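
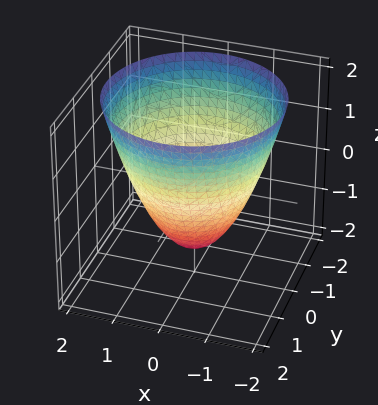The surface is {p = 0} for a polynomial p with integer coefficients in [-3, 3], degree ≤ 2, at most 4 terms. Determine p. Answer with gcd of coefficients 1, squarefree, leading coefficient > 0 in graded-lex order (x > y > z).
2*x^2 + 2*y^2 - 2*z - 3

(a) deg p = 2. The shape is more complex than any degree-1 surface.
(b) Symmetries: every cross-section ⟂ z is a circle, so x, y appear only via x² + y².
(c) From the visible intercepts: a circular section at z = 0 has radius between 1 and 2.
(d) Fitting integer coefficients to these (and the overall shape) gives p.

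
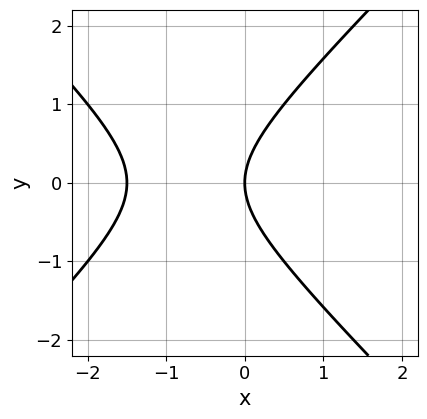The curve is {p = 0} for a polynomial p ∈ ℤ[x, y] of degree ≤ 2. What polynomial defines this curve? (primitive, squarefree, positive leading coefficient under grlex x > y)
1. deg p = 2. No degree-1 curve has this shape.
2. Symmetries: mirror symmetry y ↦ −y ⇒ only even powers of y.
3. Against the integer gridlines: one x-axis crossing is at x = 0; it crosses the y-axis at the gridline y = 0.
4. The integer polynomial consistent with all of this is the stated p.

2*x^2 - 2*y^2 + 3*x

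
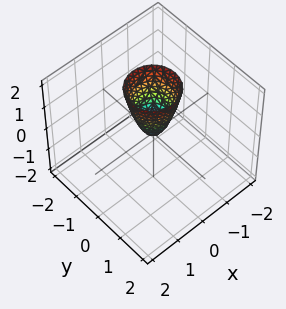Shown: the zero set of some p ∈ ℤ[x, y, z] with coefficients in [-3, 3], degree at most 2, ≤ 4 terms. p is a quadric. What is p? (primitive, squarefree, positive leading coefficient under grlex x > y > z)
3*x^2 + 3*y^2 - z

(a) deg p = 2.
(b) Symmetries: rotational symmetry about the z-axis ⇒ p depends on x, y only through x² + y².
(c) Checking where it meets the axes: it meets the x-axis at x = 0 (among the integer gridlines); it crosses the z-axis at the gridline z = 0.
(d) These observations pin down the coefficients.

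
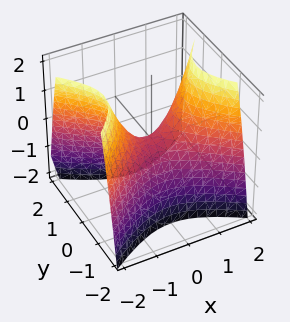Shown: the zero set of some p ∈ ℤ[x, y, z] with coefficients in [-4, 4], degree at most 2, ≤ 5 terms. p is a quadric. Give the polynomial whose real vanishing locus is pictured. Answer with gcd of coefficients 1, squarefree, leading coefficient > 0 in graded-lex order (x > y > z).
(a) Degree: a hyperbolic paraboloid; a quadric, so deg p = 2.
(b) Symmetries: mirror symmetry y ↦ −y ⇒ only even powers of y; the x ↦ −x reflection is a symmetry, so x appears only in even powers.
(c) Against the integer gridlines: it crosses the x-axis at the gridline x = 0; one z-axis crossing is at z = 0.
(d) Putting this together gives p.

2*x^2 - 3*y^2 - 2*z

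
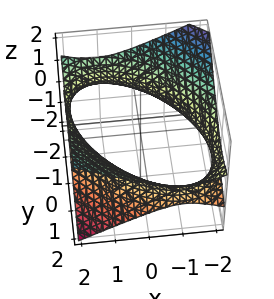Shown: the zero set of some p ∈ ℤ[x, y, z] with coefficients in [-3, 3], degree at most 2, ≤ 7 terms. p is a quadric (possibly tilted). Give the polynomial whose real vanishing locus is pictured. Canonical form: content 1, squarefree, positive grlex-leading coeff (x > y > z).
x^2 + x*y + y^2 - y*z - 3*z^2 - 3

Degree: the shape is more complex than any degree-1 surface, so deg p = 2.
From the visible intercepts: it misses every integer gridline on the z-axis.
Together with the visible shape, these determine p as stated.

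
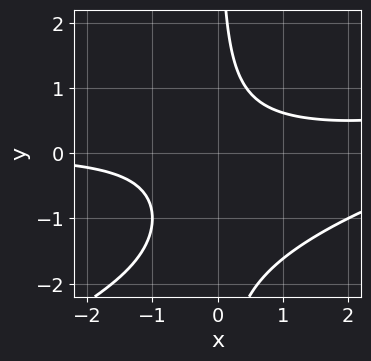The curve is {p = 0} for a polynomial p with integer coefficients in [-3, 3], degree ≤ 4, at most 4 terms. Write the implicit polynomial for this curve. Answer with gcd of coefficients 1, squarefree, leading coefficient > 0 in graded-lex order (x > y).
(a) Degree: a generic line meets the curve in up to 3 points, so deg p = 3.
(b) Reading off the gridlines: it misses every integer gridline on the x-axis; no y-intercept at any integer in the box.
(c) Solving for integer coefficients yields p as stated.

x^2*y - 2*x*y^2 - 3*x*y + 2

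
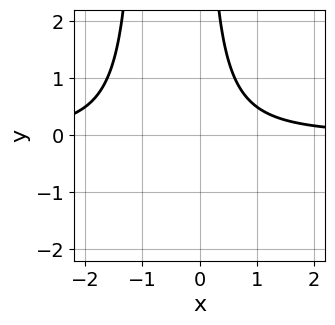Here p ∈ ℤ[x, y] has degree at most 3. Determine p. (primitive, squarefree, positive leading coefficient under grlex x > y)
x^2*y + x*y - 1

(a) deg p = 3. A generic line meets the curve in up to 3 points.
(b) Observable constraints: no x-intercept at any integer in the box; no y-intercept at any integer in the box.
(c) Fitting integer coefficients to these (and the overall shape) gives p.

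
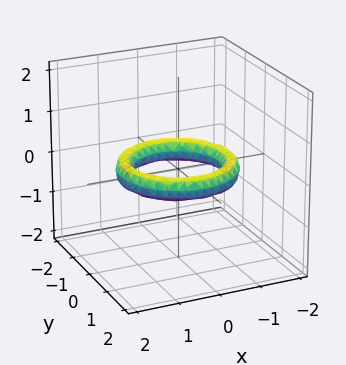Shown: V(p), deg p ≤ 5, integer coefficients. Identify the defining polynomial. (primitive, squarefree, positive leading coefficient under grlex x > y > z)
x^4 + 2*x^2*y^2 + y^4 - 3*x^2 - 3*y^2 + 3*z^2 + 2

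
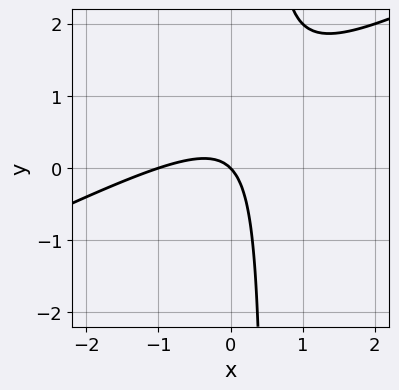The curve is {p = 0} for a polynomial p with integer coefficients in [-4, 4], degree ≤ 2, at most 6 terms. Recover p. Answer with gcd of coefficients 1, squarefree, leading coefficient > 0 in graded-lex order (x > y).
x^2 - 2*x*y + x + y

Degree: the shape is more complex than any degree-1 curve, so deg p = 2.
From the visible intercepts: among the integer gridlines, it crosses the x-axis at x ∈ {-1, 0}; one y-axis crossing is at y = 0.
Solving for integer coefficients yields p as stated.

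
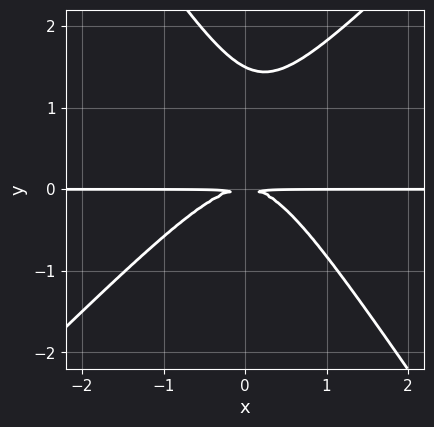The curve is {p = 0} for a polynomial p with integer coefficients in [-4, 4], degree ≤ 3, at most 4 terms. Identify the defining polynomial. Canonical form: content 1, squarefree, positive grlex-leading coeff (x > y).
First, degree: no degree-2 curve has this shape, so deg p = 3.
Next, against the integer gridlines: every point of the x-axis in the box is on the curve.
Finally, matching integer coefficients to the picture gives p.

3*x^2*y - x*y^2 - 2*y^3 + 3*y^2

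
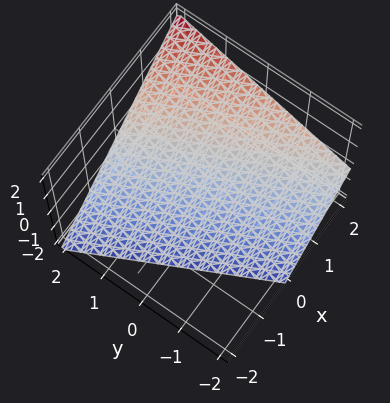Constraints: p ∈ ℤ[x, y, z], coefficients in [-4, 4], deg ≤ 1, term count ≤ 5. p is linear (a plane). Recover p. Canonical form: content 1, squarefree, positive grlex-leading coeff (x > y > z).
Degree: the surface is flat (a plane), so deg p = 1.
Reading off the gridlines: it crosses the x-axis at the gridline x = 1; it meets the y-axis at y = 2 (among the integer gridlines); it meets the z-axis at z = -1 (among the integer gridlines).
Together with the visible shape, these determine p as stated.

2*x + y - 2*z - 2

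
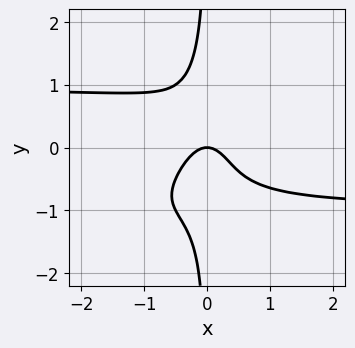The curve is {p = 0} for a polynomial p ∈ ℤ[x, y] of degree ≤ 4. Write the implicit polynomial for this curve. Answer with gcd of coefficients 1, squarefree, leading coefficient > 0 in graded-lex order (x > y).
The degree is 4 — no degree-3 curve has this shape.
Observable constraints: one x-axis crossing is at x = 0; one y-axis crossing is at y = 0.
Matching integer coefficients to the picture gives p.

2*x^2*y^2 - 2*x*y^3 - 2*x^2 - y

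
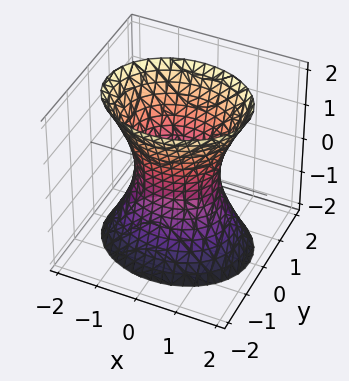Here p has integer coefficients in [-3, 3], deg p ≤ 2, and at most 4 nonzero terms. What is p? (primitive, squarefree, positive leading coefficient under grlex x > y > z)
2*x^2 + 3*y^2 - z^2 - 2

First, degree: one connected sheet with a waist; a quadric, so deg p = 2.
Next, symmetries: it's symmetric under x → −x, forcing even powers of x; it's symmetric under y → −y, forcing even powers of y; mirror symmetry z ↦ −z ⇒ only even powers of z.
Next, from the axis intercepts and sections: it misses every integer gridline on the z-axis; the x-axis gridline crossings are at x ∈ {-1, 1}.
Finally, solving for integer coefficients yields p as stated.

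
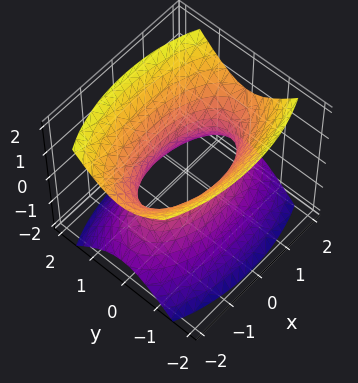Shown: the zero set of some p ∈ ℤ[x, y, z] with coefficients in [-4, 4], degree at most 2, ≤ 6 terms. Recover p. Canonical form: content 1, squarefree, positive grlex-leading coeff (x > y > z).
x^2 + 3*y^2 - 2*z^2 - 2

Degree: an hourglass — one-sheet hyperboloid; a quadric, so deg p = 2.
Symmetries: the x ↦ −x reflection is a symmetry, so x appears only in even powers; mirror symmetry y ↦ −y ⇒ only even powers of y; the z ↦ −z reflection is a symmetry, so z appears only in even powers.
Reading off the gridlines: the surface avoids every integer z-axis point in the box.
Fitting integer coefficients to these (and the overall shape) gives p.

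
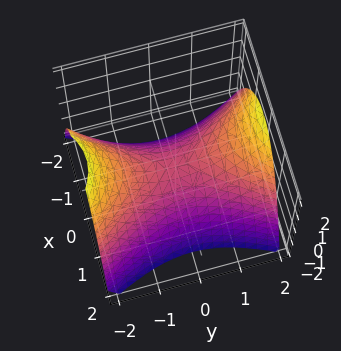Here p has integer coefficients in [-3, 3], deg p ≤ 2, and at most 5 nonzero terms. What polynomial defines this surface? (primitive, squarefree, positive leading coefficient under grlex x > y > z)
2*x^2 - y^2 + 2*z

1. Degree: a hyperbolic paraboloid; a quadric, so deg p = 2.
2. Symmetries: mirror symmetry y ↦ −y ⇒ only even powers of y; the x ↦ −x reflection is a symmetry, so x appears only in even powers.
3. Reading off the gridlines: it crosses the x-axis at the gridline x = 0; it crosses the y-axis at the gridline y = 0; one z-axis crossing is at z = 0.
4. The integer polynomial consistent with all of this is the stated p.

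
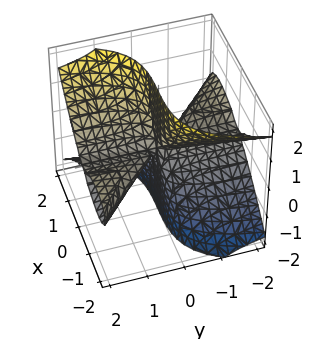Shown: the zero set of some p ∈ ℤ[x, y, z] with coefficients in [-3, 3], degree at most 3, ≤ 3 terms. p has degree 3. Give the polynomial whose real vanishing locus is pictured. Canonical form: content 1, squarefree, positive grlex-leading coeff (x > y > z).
First, I count 3 distinct pieces.
Then, the degree is 3 — no degree-2 surface has this shape.
Then, checking where it meets the axes: it meets the x-axis at x = 0 (among the integer gridlines); the visible y-axis segment lies entirely on the surface; the visible z-axis segment lies entirely on the surface.
Finally, matching integer coefficients to the picture gives p.

x^3 + x^2*y - 3*y*z^2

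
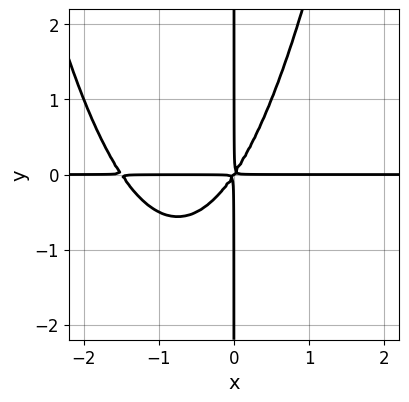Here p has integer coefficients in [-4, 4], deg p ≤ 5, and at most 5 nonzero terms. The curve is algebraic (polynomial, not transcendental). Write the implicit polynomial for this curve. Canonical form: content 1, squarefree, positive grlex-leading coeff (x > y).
2*x^3*y + 3*x^2*y - 2*x*y^2

1. The degree is 4 — the shape is more complex than any degree-3 curve.
2. Reading off the gridlines: every point of the x-axis in the box is on the curve; the visible y-axis segment lies entirely on the curve.
3. Fitting integer coefficients to these (and the overall shape) gives p.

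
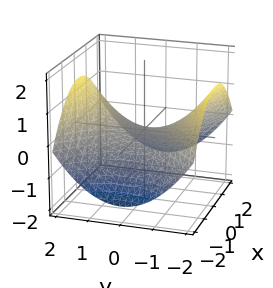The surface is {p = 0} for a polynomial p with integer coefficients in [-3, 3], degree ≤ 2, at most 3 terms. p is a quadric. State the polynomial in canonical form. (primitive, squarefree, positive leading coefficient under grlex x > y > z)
x^2 - y^2 + 3*z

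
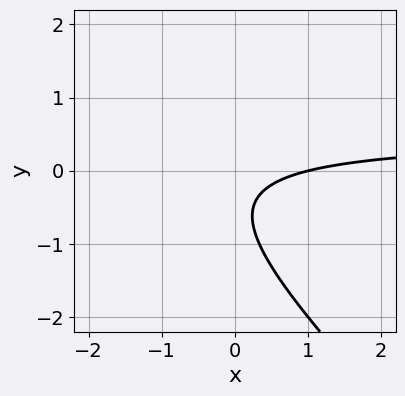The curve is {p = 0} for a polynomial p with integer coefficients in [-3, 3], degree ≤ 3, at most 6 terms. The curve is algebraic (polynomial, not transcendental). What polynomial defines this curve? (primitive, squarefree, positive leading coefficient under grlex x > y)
(a) deg p = 2.
(b) From the visible intercepts: it misses every integer gridline on the y-axis; it meets the x-axis at x = 1 (among the integer gridlines).
(c) These observations pin down the coefficients.

2*x*y + 2*y^2 - x + 2*y + 1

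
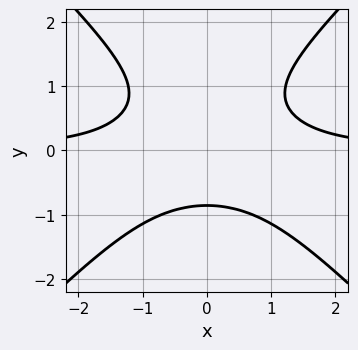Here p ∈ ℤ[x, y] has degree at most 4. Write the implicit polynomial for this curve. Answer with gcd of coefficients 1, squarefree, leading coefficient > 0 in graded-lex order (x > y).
2*x^2*y - 2*y^3 + y^2 - 2

The degree is 3 — no degree-2 curve has this shape.
Symmetries: it's symmetric under x → −x, forcing even powers of x.
Against the integer gridlines: the curve avoids every integer x-axis point in the box.
These observations pin down the coefficients.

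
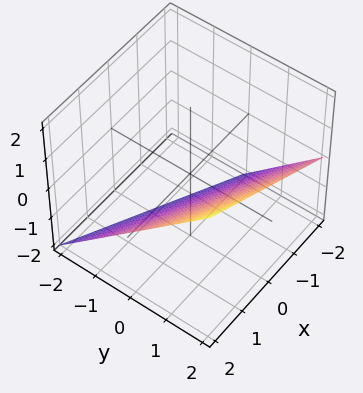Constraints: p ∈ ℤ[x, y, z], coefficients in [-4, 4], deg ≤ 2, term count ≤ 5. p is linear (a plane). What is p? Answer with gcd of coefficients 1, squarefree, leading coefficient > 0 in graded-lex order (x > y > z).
x + 2*y - 2*z - 2

1. The degree is 1 — the surface is flat (a plane).
2. Checking where it meets the axes: one z-axis crossing is at z = -1; one y-axis crossing is at y = 1; it meets the x-axis at x = 2 (among the integer gridlines).
3. Fitting integer coefficients to these (and the overall shape) gives p.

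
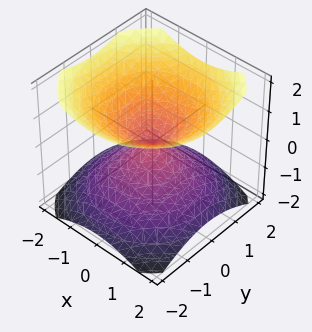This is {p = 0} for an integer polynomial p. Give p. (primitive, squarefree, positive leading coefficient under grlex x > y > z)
2*x^2 + 2*y^2 - 3*z^2

I count 2 distinct pieces.
Degree: a double cone through the origin; a quadric, so deg p = 2.
Symmetries: rotational symmetry about the z-axis ⇒ p depends on x, y only through x² + y²; the z ↦ −z reflection is a symmetry, so z appears only in even powers.
From the visible intercepts: it crosses the x-axis at the gridline x = 0; it meets the z-axis at z = 0 (among the integer gridlines); one y-axis crossing is at y = 0; a circular section at z = -1 has radius between 1 and 2.
Assembling these constraints gives the stated polynomial.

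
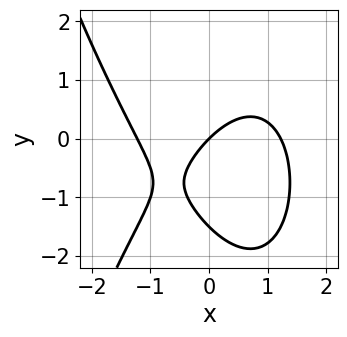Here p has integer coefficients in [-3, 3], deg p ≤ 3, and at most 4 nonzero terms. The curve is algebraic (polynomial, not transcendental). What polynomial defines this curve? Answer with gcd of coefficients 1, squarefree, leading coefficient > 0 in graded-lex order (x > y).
2*x^3 + 2*y^2 - 3*x + 3*y

1. Degree: no degree-2 curve has this shape, so deg p = 3.
2. From the visible intercepts: one y-axis crossing is at y = 0; it meets the x-axis at x = 0 (among the integer gridlines).
3. Matching integer coefficients to the picture gives p.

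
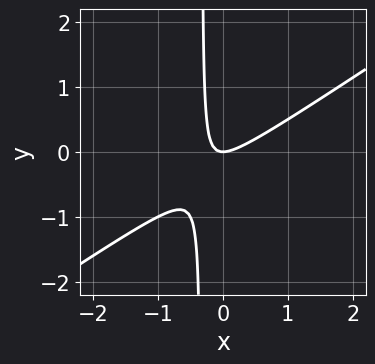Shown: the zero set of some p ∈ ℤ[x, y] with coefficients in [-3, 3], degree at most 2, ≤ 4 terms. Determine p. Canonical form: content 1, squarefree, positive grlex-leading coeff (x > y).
2*x^2 - 3*x*y - y

First, deg p = 2.
Then, from the visible intercepts: one x-axis crossing is at x = 0; one y-axis crossing is at y = 0.
Finally, fitting integer coefficients to these (and the overall shape) gives p.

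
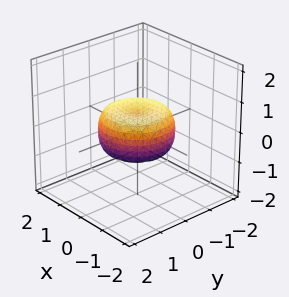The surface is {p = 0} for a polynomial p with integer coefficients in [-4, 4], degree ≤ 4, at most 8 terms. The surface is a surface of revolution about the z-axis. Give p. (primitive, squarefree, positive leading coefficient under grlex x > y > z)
2*x^4 + 4*x^2*y^2 + 2*y^4 - 2*x^2 - 2*y^2 + 3*z^2 - 1

The degree is 4 — the shape is more complex than any degree-3 surface.
Symmetries: every cross-section ⟂ z is a circle, so x, y appear only via x² + y².
Observable constraints: a circular section at z = 0 has radius between 1 and 2.
Together with the visible shape, these determine p as stated.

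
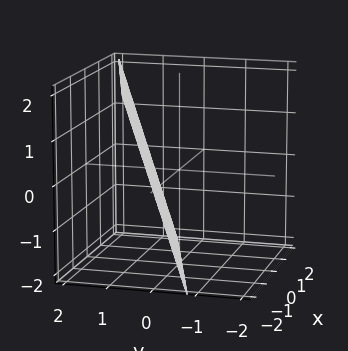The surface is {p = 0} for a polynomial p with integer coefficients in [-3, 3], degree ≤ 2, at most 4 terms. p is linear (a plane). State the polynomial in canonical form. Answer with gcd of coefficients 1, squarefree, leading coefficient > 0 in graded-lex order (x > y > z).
1. Degree: the surface is flat (a plane), so deg p = 1.
2. From the axis intercepts and sections: one z-axis crossing is at z = -2; it meets the x-axis at x = -2 (among the integer gridlines).
3. Assembling these constraints gives the stated polynomial.

x - 3*y + z + 2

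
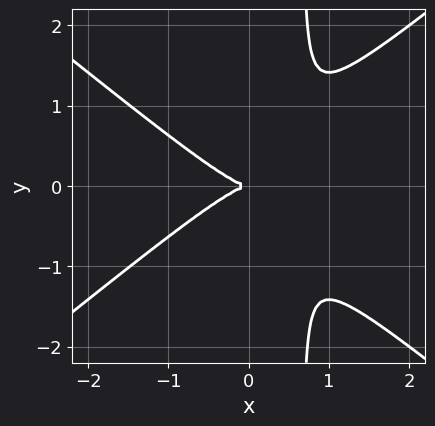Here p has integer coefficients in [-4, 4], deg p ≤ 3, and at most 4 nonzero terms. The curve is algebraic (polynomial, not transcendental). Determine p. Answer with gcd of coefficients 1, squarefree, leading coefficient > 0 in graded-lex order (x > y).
Degree: the shape is more complex than any degree-2 curve, so deg p = 3.
Symmetries: it's symmetric under y → −y, forcing even powers of y.
Against the integer gridlines: it meets the y-axis at y = 0 (among the integer gridlines); one x-axis crossing is at x = 0.
Fitting integer coefficients to these (and the overall shape) gives p.

2*x^3 - 3*x*y^2 + 2*y^2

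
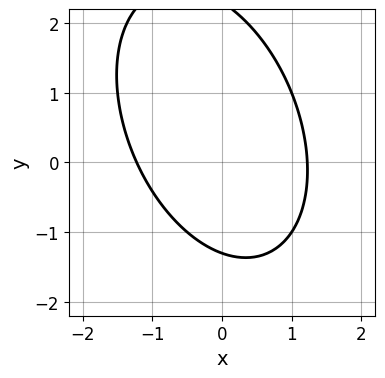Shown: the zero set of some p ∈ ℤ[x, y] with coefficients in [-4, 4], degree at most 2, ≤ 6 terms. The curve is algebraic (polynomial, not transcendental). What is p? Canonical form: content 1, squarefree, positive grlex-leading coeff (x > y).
(a) Degree: a generic line meets the curve in up to 2 points, so deg p = 2.
(b) Solving for integer coefficients yields p as stated.

2*x^2 + x*y + y^2 - y - 3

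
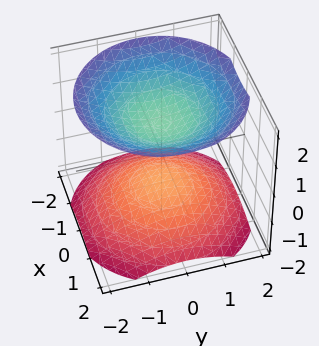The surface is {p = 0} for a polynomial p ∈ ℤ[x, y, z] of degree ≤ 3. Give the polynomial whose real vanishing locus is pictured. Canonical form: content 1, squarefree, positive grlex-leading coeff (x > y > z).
(a) There are 2 components. Treating them together as one polynomial.
(b) The degree is 2 — two separate bowl-shaped sheets opening away from each other; a quadric.
(c) By symmetry, the surface is invariant under rotation about z: p = q(x² + y², z); the z ↦ −z reflection is a symmetry, so z appears only in even powers.
(d) Against the integer gridlines: among the integer gridlines, it crosses the z-axis at z ∈ {-1, 1}; no y-intercept at any integer in the box; no x-intercept at any integer in the box.
(e) Assembling these constraints gives the stated polynomial.

2*x^2 + 2*y^2 - 3*z^2 + 3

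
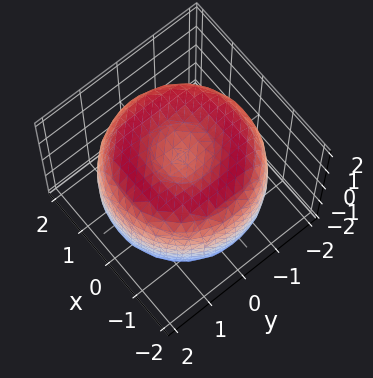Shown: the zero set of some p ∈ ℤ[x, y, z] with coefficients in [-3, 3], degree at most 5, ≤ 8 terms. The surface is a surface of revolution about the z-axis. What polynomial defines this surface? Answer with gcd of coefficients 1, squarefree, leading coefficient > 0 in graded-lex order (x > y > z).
x^4 + 2*x^2*y^2 + y^4 - 3*x^2 - 3*y^2 + 2*z^2 - 2

Degree: a generic line meets the surface in up to 4 points, so deg p = 4.
Symmetries: rotational symmetry about the z-axis ⇒ p depends on x, y only through x² + y².
Checking where it meets the axes: a circular section at z = 0 has radius between 1 and 2; among the integer gridlines, it crosses the z-axis at z ∈ {-1, 1}.
These observations pin down the coefficients.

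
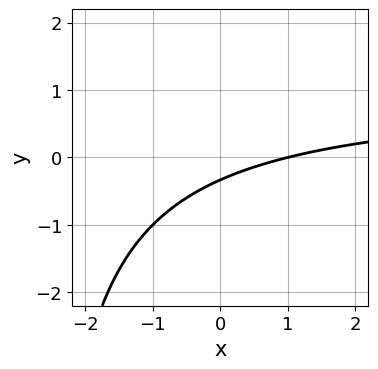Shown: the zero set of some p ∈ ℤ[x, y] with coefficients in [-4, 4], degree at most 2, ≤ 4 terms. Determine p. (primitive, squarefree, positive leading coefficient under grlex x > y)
x*y - x + 3*y + 1

1. The degree is 2 — no degree-1 curve has this shape.
2. From the axis intercepts and sections: one x-axis crossing is at x = 1.
3. Together with the visible shape, these determine p as stated.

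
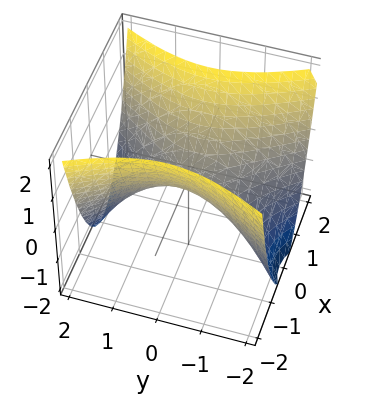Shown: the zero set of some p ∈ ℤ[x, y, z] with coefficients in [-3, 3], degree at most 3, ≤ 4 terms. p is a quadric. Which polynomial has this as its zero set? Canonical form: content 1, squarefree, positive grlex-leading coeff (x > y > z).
2*x^2 - y^2 - 2*z

(a) The degree is 2 — a hyperbolic paraboloid; a quadric.
(b) Symmetries: mirror symmetry y ↦ −y ⇒ only even powers of y; it's symmetric under x → −x, forcing even powers of x.
(c) From the visible intercepts: it crosses the x-axis at the gridline x = 0; it meets the z-axis at z = 0 (among the integer gridlines); it meets the y-axis at y = 0 (among the integer gridlines).
(d) These observations pin down the coefficients.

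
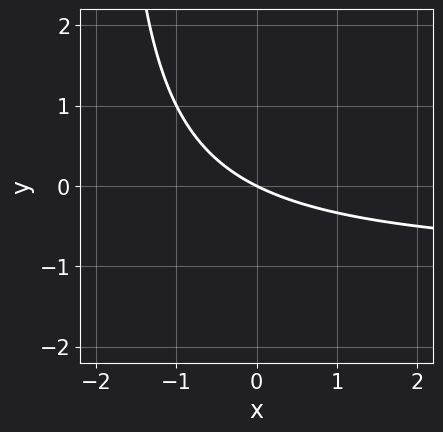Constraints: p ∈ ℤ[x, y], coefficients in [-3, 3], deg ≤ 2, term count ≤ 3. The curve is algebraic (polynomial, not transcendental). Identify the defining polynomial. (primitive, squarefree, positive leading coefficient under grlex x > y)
x*y + x + 2*y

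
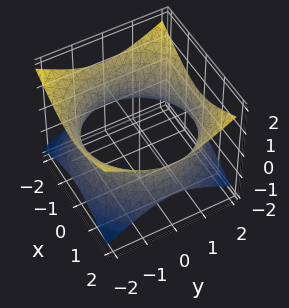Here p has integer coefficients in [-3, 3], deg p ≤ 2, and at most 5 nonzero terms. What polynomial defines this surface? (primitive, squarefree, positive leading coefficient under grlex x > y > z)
x^2 + y^2 - 2*z^2 - 3

The degree is 2 — an hourglass — one-sheet hyperboloid; a quadric.
Symmetries: mirror symmetry z ↦ −z ⇒ only even powers of z; the z-axis is an axis of rotation, so x and y enter only as x² + y².
Observable constraints: no z-intercept at any integer in the box; a circular section at z = 0 has radius between 1 and 2.
Assembling these constraints gives the stated polynomial.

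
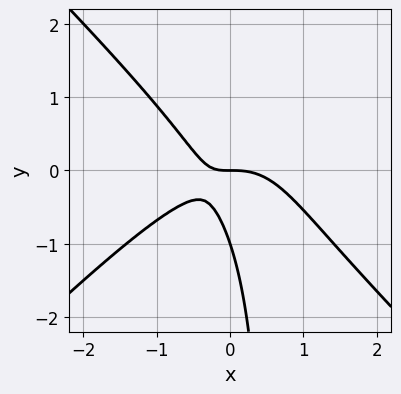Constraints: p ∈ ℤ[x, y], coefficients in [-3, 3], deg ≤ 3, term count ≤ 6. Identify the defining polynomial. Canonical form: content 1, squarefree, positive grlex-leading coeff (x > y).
The degree is 3 — no degree-2 curve has this shape.
From the axis intercepts and sections: the y-axis gridline crossings are at y ∈ {-1, 0}; one x-axis crossing is at x = 0.
Solving for integer coefficients yields p as stated.

3*x^3 - 3*x*y^2 + 3*x*y + 2*y^2 + 2*y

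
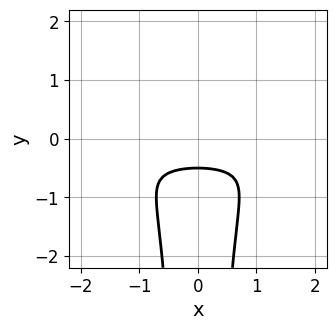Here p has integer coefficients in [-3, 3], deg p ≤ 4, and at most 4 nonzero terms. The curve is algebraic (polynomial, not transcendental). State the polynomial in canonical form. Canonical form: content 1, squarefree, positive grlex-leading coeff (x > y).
First, the degree is 4 — no degree-3 curve has this shape.
Then, symmetries: the x ↦ −x reflection is a symmetry, so x appears only in even powers.
Then, observable constraints: the curve avoids every integer x-axis point in the box.
Finally, matching integer coefficients to the picture gives p.

2*x^2*y^2 + 2*y + 1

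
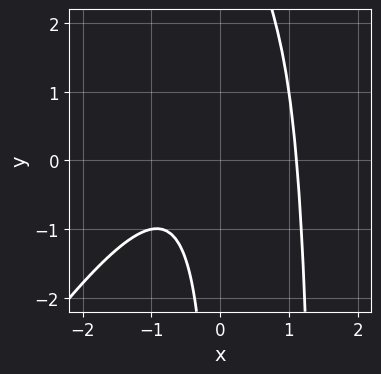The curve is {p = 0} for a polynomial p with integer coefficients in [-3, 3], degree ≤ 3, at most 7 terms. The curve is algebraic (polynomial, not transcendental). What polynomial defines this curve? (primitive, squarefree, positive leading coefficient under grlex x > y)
(a) Degree: the shape is more complex than any degree-2 curve, so deg p = 3.
(b) Reading off the gridlines: the curve avoids every integer y-axis point in the box.
(c) Assembling these constraints gives the stated polynomial.

3*x^3 - 2*x^2*y + 3*x*y - x - 3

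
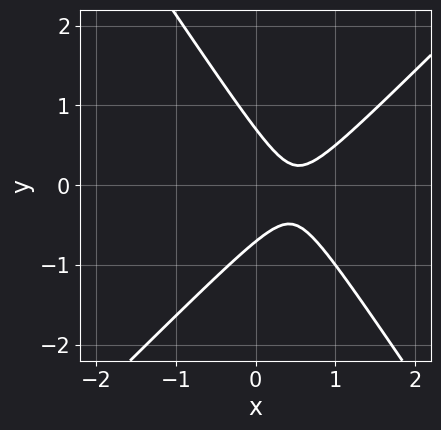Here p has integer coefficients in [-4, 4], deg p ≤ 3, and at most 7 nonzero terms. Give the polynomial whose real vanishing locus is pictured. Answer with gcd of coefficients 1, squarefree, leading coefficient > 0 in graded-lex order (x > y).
3*x^2 - x*y - 2*y^2 - 3*x + 1

Degree: the shape is more complex than any degree-1 curve, so deg p = 2.
Checking where it meets the axes: it misses every integer gridline on the x-axis.
Fitting integer coefficients to these (and the overall shape) gives p.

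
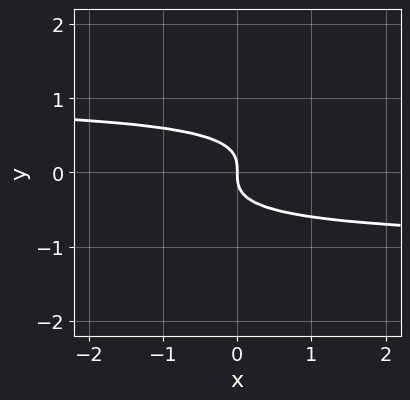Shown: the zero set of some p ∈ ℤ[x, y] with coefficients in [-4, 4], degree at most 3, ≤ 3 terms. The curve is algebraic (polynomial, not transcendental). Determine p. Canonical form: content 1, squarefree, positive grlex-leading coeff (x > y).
First, degree: the shape is more complex than any degree-2 curve, so deg p = 3.
Then, from the visible intercepts: it crosses the x-axis at the gridline x = 0; it crosses the y-axis at the gridline y = 0.
Finally, solving for integer coefficients yields p as stated.

x*y^2 - 3*y^3 - x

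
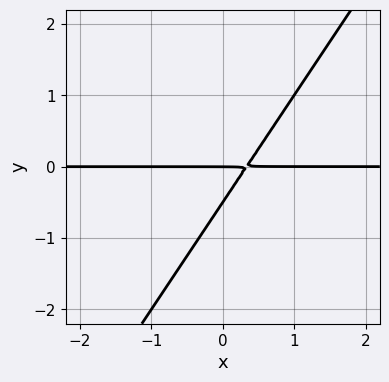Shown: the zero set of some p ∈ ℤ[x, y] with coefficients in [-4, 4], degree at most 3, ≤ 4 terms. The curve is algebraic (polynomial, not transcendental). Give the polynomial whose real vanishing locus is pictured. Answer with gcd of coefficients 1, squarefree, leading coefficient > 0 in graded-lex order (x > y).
3*x*y - 2*y^2 - y

First, deg p = 2.
Then, observable constraints: it crosses the y-axis at the gridline y = 0; the visible x-axis segment lies entirely on the curve.
Finally, together with the visible shape, these determine p as stated.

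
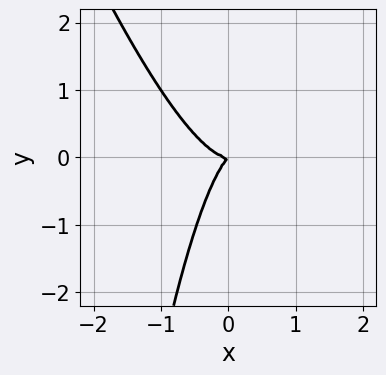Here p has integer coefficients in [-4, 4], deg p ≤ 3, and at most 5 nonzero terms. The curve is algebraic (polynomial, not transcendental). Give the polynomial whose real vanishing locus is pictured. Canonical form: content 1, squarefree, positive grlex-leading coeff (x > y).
The degree is 3 — no degree-2 curve has this shape.
Checking where it meets the axes: it crosses the y-axis at the gridline y = 0; one x-axis crossing is at x = 0.
Matching integer coefficients to the picture gives p.

3*x^3 + x^2*y - x*y + y^2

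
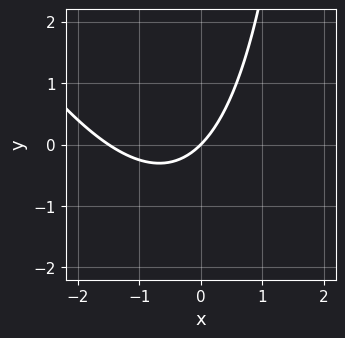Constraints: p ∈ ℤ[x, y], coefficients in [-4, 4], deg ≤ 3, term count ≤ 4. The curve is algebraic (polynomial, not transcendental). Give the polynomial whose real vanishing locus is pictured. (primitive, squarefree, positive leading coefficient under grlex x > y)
First, deg p = 2.
Next, reading off the gridlines: one x-axis crossing is at x = 0; it meets the y-axis at y = 0 (among the integer gridlines).
Finally, fitting integer coefficients to these (and the overall shape) gives p.

2*x^2 + x*y + 3*x - 3*y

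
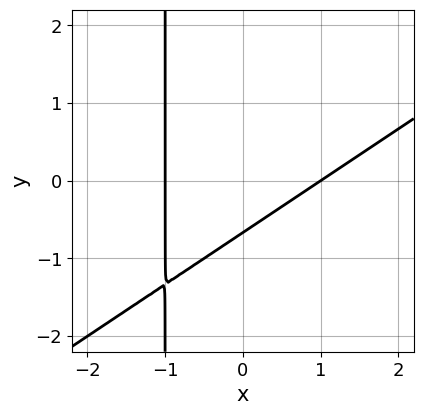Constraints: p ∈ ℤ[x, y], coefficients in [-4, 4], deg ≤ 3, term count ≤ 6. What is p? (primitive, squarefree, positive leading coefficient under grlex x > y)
2*x^2 - 3*x*y - 3*y - 2

(a) The degree is 2 — a generic line meets the curve in up to 2 points.
(b) Observable constraints: the x-axis gridline crossings are at x ∈ {-1, 1}.
(c) Together with the visible shape, these determine p as stated.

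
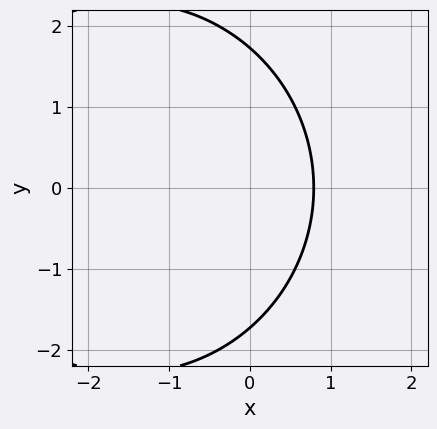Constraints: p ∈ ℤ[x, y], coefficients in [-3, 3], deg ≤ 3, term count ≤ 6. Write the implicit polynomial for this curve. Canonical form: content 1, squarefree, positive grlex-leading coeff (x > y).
The degree is 2 — a generic line meets the curve in up to 2 points.
Symmetries: it's symmetric under y → −y, forcing even powers of y.
Solving for integer coefficients yields p as stated.

x^2 + y^2 + 3*x - 3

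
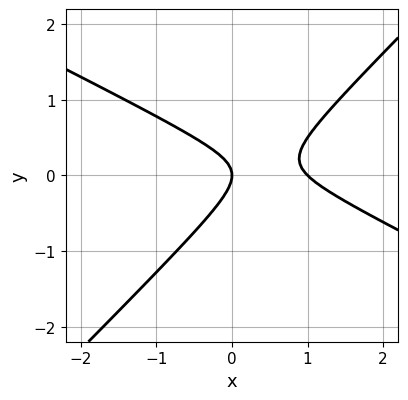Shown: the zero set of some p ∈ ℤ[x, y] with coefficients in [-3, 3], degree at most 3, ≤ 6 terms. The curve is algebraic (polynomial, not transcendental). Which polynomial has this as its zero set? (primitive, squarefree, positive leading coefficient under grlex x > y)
The degree is 2 — no degree-1 curve has this shape.
Observable constraints: it meets the y-axis at y = 0 (among the integer gridlines); among the integer gridlines, it crosses the x-axis at x ∈ {0, 1}.
Putting this together gives p.

x^2 + x*y - 2*y^2 - x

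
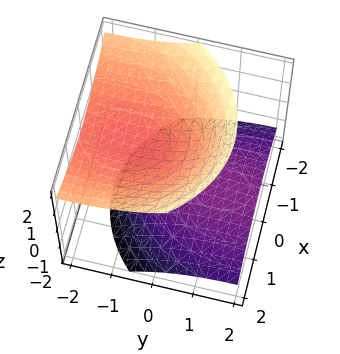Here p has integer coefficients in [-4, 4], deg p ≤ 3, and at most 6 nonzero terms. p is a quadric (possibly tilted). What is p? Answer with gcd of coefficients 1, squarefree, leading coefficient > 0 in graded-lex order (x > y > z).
(a) I count 2 distinct pieces. Treating them together as one polynomial.
(b) deg p = 2. A generic line meets the surface in up to 2 points.
(c) Reading off the gridlines: it misses every integer gridline on the y-axis; it misses every integer gridline on the x-axis.
(d) Together with the visible shape, these determine p as stated.

2*x^2 + y^2 + 3*y*z - 3*z^2 + 2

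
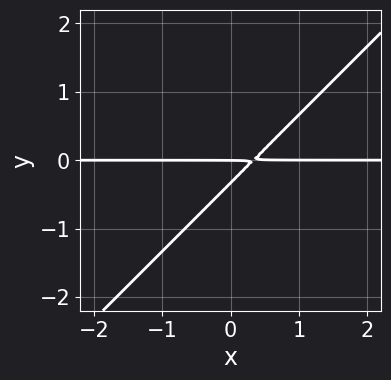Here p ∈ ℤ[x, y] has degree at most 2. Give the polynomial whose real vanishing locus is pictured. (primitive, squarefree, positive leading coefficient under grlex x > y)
3*x*y - 3*y^2 - y

First, the degree is 2 — no degree-1 curve has this shape.
Next, from the visible intercepts: the visible x-axis segment lies entirely on the curve; it crosses the y-axis at the gridline y = 0.
Finally, matching integer coefficients to the picture gives p.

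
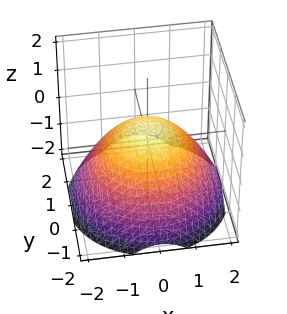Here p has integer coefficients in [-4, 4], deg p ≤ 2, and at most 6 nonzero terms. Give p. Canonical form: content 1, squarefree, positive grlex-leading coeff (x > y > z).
x^2 + y^2 + 2*z - 1

First, degree: a generic line meets the surface in up to 2 points, so deg p = 2.
Next, symmetries: the surface is invariant under rotation about z: p = q(x² + y², z).
Then, from the axis intercepts and sections: among the integer gridlines, it crosses the y-axis at y ∈ {-1, 1}; among the integer gridlines, it crosses the x-axis at x ∈ {-1, 1}; a circular section at z = 0 has radius exactly 1.
Finally, fitting integer coefficients to these (and the overall shape) gives p.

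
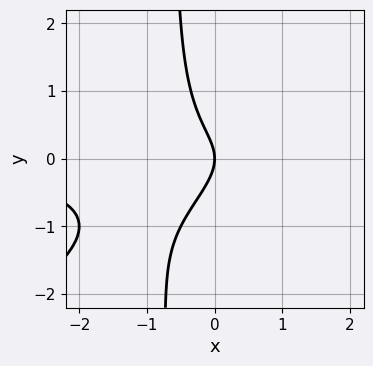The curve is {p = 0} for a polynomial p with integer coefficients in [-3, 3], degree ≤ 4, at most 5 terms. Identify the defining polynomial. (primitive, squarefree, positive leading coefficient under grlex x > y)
The degree is 3 — a generic line meets the curve in up to 3 points.
Reading off the gridlines: one x-axis crossing is at x = 0; it crosses the y-axis at the gridline y = 0.
Solving for integer coefficients yields p as stated.

2*x^2*y - 3*x*y^2 - 2*y^2 - 2*x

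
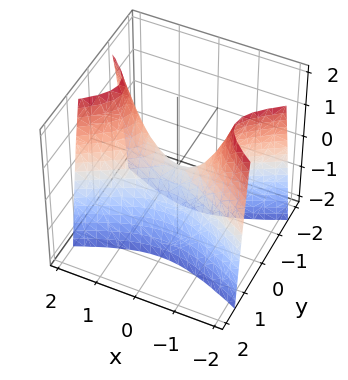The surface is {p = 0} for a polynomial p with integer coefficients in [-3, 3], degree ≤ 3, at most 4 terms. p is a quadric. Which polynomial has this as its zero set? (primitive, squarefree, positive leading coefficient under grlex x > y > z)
First, deg p = 2. A hyperbolic paraboloid; a quadric.
Then, symmetries: the y ↦ −y reflection is a symmetry, so y appears only in even powers; the x ↦ −x reflection is a symmetry, so x appears only in even powers.
Next, reading off the gridlines: it meets the y-axis at y = 0 (among the integer gridlines); it crosses the x-axis at the gridline x = 0; one z-axis crossing is at z = 0.
Finally, assembling these constraints gives the stated polynomial.

x^2 - 3*y^2 - z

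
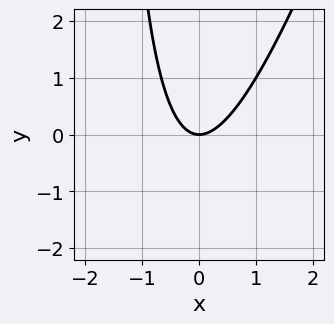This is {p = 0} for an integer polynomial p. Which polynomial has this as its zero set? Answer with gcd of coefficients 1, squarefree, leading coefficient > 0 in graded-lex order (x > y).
deg p = 2. The shape is more complex than any degree-1 curve.
From the visible intercepts: one y-axis crossing is at y = 0; it meets the x-axis at x = 0 (among the integer gridlines).
These observations pin down the coefficients.

3*x^2 - x*y - 2*y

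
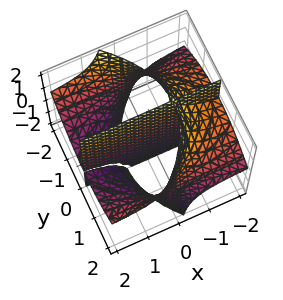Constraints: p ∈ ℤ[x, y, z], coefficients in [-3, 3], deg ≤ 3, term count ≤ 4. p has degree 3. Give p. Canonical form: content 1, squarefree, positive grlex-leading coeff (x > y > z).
2*x*y*z - y^3 + 3*y

I count 2 distinct pieces.
Degree: no degree-2 surface has this shape, so deg p = 3.
From the visible intercepts: it crosses the y-axis at the gridline y = 0; every point of the x-axis in the box is on the surface; the visible z-axis segment lies entirely on the surface.
These observations pin down the coefficients.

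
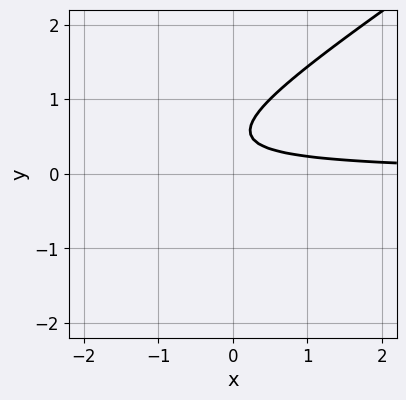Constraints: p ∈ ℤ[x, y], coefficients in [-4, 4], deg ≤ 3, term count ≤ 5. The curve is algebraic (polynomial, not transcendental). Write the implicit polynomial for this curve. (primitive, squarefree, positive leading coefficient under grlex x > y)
2*x*y - 3*y^2 + 3*y - 1

(a) The degree is 2 — the shape is more complex than any degree-1 curve.
(b) Reading off the gridlines: it misses every integer gridline on the y-axis; no x-intercept at any integer in the box.
(c) Matching integer coefficients to the picture gives p.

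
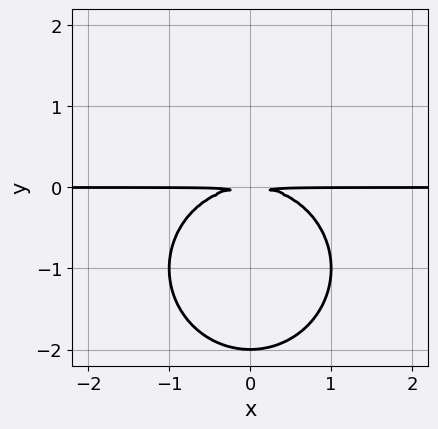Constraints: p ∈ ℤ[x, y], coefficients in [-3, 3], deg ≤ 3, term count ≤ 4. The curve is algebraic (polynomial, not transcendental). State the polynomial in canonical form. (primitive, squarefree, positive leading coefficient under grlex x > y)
x^2*y + y^3 + 2*y^2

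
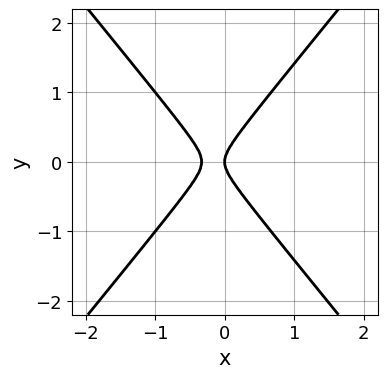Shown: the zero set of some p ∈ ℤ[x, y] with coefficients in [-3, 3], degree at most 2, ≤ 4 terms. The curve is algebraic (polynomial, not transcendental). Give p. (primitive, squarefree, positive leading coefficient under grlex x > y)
First, degree: a generic line meets the curve in up to 2 points, so deg p = 2.
Then, symmetries: mirror symmetry y ↦ −y ⇒ only even powers of y.
Then, checking where it meets the axes: it crosses the x-axis at the gridline x = 0; one y-axis crossing is at y = 0.
Finally, the integer polynomial consistent with all of this is the stated p.

3*x^2 - 2*y^2 + x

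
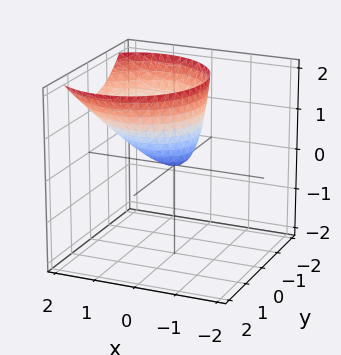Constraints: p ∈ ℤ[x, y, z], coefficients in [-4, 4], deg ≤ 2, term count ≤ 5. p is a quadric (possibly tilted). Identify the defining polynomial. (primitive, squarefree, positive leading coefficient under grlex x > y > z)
x^2 - x*z + y^2 - z

(a) deg p = 2.
(b) From the visible intercepts: one x-axis crossing is at x = 0; one y-axis crossing is at y = 0; it crosses the z-axis at the gridline z = 0.
(c) Matching integer coefficients to the picture gives p.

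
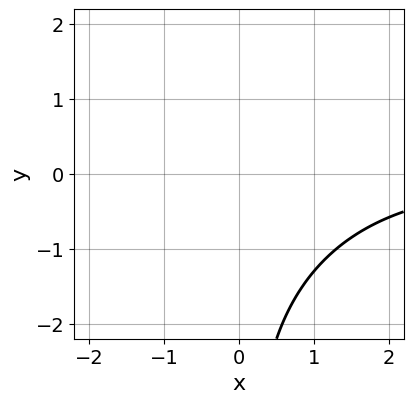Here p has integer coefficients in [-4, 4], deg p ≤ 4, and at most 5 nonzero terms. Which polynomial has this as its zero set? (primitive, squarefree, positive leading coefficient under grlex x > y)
(a) The degree is 3 — the shape is more complex than any degree-2 curve.
(b) Against the integer gridlines: it misses every integer gridline on the x-axis; no y-intercept at any integer in the box.
(c) Fitting integer coefficients to these (and the overall shape) gives p.

x^2*y - x*y^2 + 3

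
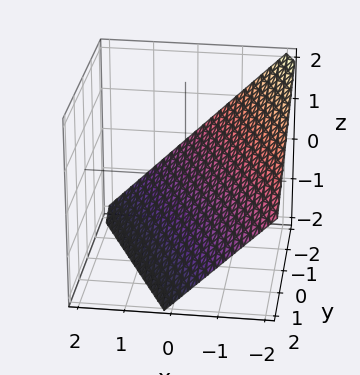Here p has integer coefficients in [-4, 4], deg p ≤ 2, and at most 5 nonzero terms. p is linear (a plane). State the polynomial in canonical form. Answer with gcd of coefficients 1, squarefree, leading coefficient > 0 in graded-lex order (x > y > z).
1. The degree is 1 — every cross-section is a straight line — this is a plane.
2. Reading off the gridlines: it meets the z-axis at z = -1 (among the integer gridlines); it crosses the y-axis at the gridline y = -2; it crosses the x-axis at the gridline x = -1.
3. Putting this together gives p.

2*x + y + 2*z + 2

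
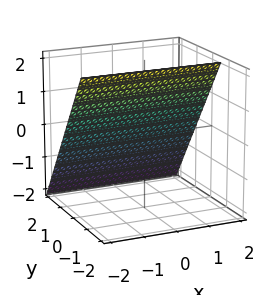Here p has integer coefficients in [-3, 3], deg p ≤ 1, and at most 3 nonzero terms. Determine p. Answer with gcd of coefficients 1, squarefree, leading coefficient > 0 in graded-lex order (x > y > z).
1. deg p = 1. Every cross-section is a straight line — this is a plane.
2. Checking where it meets the axes: it meets the z-axis at z = 1 (among the integer gridlines); the surface avoids every integer x-axis point in the box.
3. Assembling these constraints gives the stated polynomial.

3*y + 2*z - 2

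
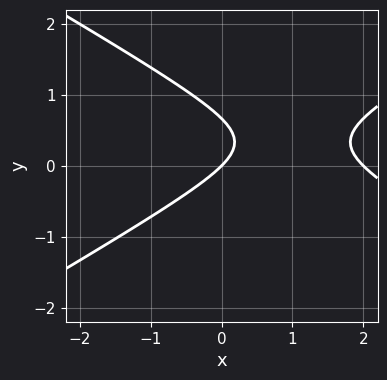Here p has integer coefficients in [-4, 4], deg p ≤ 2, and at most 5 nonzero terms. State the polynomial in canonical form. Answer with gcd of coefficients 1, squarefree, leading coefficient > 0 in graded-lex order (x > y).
First, degree: a generic line meets the curve in up to 2 points, so deg p = 2.
Then, reading off the gridlines: it crosses the y-axis at the gridline y = 0; among the integer gridlines, it crosses the x-axis at x ∈ {0, 2}.
Finally, these observations pin down the coefficients.

x^2 - 3*y^2 - 2*x + 2*y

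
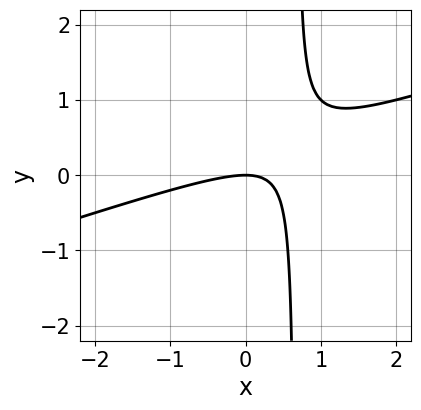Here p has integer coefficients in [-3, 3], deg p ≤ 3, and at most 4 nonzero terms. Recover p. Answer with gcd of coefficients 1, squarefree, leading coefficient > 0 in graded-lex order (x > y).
deg p = 2. No degree-1 curve has this shape.
From the axis intercepts and sections: it meets the y-axis at y = 0 (among the integer gridlines); it crosses the x-axis at the gridline x = 0.
Fitting integer coefficients to these (and the overall shape) gives p.

x^2 - 3*x*y + 2*y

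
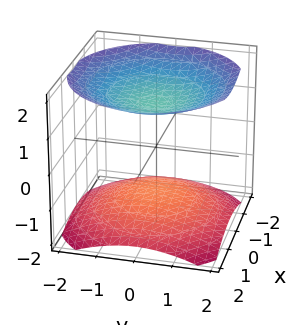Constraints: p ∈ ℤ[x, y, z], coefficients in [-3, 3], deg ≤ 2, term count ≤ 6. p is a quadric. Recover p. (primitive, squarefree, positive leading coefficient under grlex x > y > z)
The picture has 2 separate pieces. Treating them together as one polynomial.
The degree is 2 — two separate bowl-shaped sheets opening away from each other; a quadric.
Symmetry: the surface is invariant under rotation about z: p = q(x² + y², z); mirror symmetry z ↦ −z ⇒ only even powers of z.
Observable constraints: it misses every integer gridline on the x-axis; it misses every integer gridline on the y-axis.
These observations pin down the coefficients.

x^2 + y^2 - 2*z^2 + 3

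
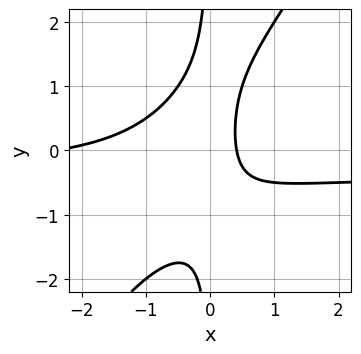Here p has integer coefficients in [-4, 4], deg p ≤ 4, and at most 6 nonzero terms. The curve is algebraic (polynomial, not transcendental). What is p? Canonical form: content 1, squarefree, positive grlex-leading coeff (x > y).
3*x^2*y - 2*x*y^2 + x^2 + 2*x - 1

1. Degree: the shape is more complex than any degree-2 curve, so deg p = 3.
2. Reading off the gridlines: no y-intercept at any integer in the box.
3. Matching integer coefficients to the picture gives p.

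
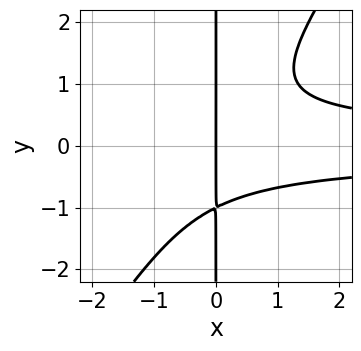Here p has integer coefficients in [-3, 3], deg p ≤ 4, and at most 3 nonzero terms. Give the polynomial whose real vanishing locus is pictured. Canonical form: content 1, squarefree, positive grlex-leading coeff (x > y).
1. The degree is 4 — a generic line meets the curve in up to 4 points.
2. From the axis intercepts and sections: one x-axis crossing is at x = 0; every point of the y-axis in the box is on the curve.
3. Fitting integer coefficients to these (and the overall shape) gives p.

3*x^2*y^2 - 2*x*y^3 - 2*x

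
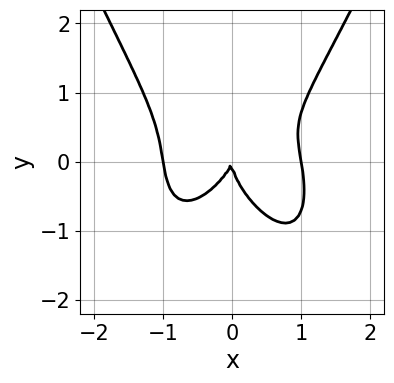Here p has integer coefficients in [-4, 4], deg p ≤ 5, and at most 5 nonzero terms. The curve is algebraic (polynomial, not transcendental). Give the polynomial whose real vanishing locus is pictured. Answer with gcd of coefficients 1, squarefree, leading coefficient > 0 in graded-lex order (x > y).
3*x^4 - 2*y^3 - 3*x^2 + x*y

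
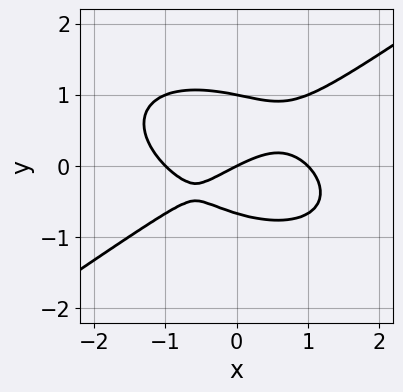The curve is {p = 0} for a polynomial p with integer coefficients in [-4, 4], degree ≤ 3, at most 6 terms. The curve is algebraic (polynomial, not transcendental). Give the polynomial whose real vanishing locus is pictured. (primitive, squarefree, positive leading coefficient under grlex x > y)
x^3 - 3*y^3 + y^2 - x + 2*y

First, degree: no degree-2 curve has this shape, so deg p = 3.
Then, against the integer gridlines: the x-axis gridline crossings are at x ∈ {-1, 0, 1}; the y-axis gridline crossings are at y ∈ {0, 1}.
Finally, these observations pin down the coefficients.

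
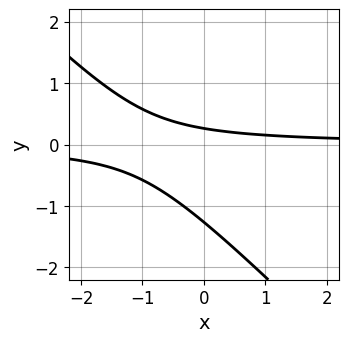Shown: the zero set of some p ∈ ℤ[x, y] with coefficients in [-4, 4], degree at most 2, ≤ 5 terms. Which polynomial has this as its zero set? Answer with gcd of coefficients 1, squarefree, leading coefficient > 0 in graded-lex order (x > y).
1. The degree is 2 — the shape is more complex than any degree-1 curve.
2. Checking where it meets the axes: no x-intercept at any integer in the box.
3. Together with the visible shape, these determine p as stated.

3*x*y + 3*y^2 + 3*y - 1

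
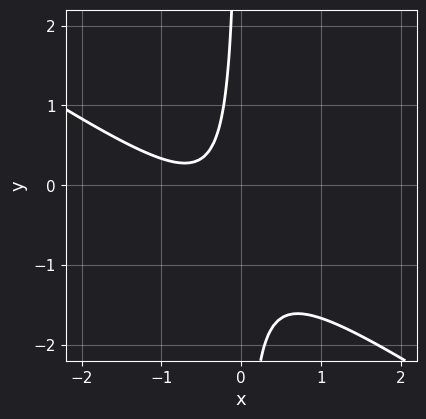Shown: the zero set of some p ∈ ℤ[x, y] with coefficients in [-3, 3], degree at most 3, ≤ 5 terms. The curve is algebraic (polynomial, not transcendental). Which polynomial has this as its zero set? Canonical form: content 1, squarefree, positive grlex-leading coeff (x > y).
2*x^2 + 3*x*y + 2*x + 1

1. The degree is 2 — the shape is more complex than any degree-1 curve.
2. Reading off the gridlines: it misses every integer gridline on the x-axis; it misses every integer gridline on the y-axis.
3. Together with the visible shape, these determine p as stated.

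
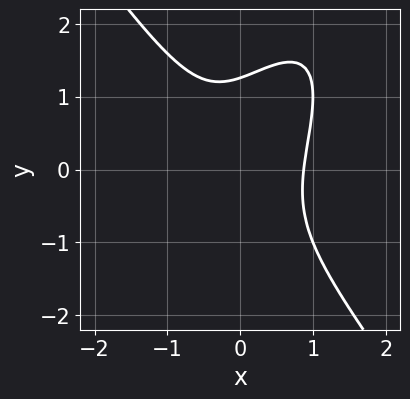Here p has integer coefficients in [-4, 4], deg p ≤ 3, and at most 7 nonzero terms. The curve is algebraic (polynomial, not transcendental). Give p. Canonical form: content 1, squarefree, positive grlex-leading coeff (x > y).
3*x^3 - x^2*y - x*y^2 + y^3 - 2

1. Degree: no degree-2 curve has this shape, so deg p = 3.
2. The integer polynomial consistent with all of this is the stated p.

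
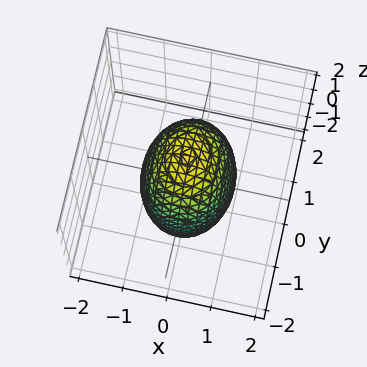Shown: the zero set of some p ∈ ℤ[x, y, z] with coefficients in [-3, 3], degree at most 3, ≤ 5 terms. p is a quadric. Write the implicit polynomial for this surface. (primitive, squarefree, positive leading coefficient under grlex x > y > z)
3*x^2 + 2*y^2 + z^2 - 3

1. Degree: a closed, bounded, convex surface; a quadric, so deg p = 2.
2. Symmetries: mirror symmetry y ↦ −y ⇒ only even powers of y; the x ↦ −x reflection is a symmetry, so x appears only in even powers; the z ↦ −z reflection is a symmetry, so z appears only in even powers.
3. Observable constraints: the x-axis gridline crossings are at x ∈ {-1, 1}.
4. Together with the visible shape, these determine p as stated.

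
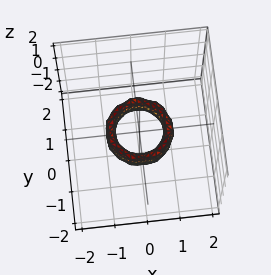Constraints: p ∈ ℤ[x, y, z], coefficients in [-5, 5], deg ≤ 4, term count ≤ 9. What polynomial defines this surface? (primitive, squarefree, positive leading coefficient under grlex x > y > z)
2*x^4 + 4*x^2*y^2 + 2*y^4 - 3*x^2 - 3*y^2 + z^2 + 1

1. deg p = 4. No degree-3 surface has this shape.
2. Symmetries: rotational symmetry about the z-axis ⇒ p depends on x, y only through x² + y².
3. From the axis intercepts and sections: the y-axis gridline crossings are at y ∈ {-1, 1}; among the integer gridlines, it crosses the x-axis at x ∈ {-1, 1}; a circular section at z = 0 has radius between 0 and 1; no z-intercept at any integer in the box.
4. Assembling these constraints gives the stated polynomial.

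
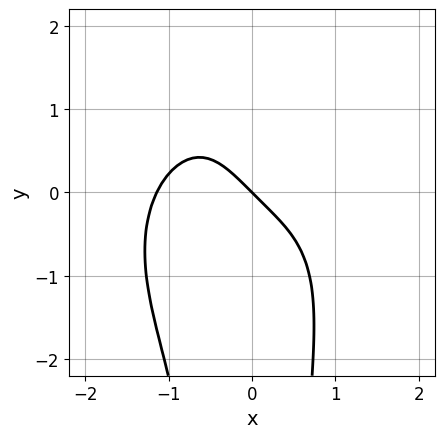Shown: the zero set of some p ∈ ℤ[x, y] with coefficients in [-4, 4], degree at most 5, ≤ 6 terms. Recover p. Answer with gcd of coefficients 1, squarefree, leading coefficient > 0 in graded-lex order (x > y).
2*x^4 + 2*x^2*y^2 + x^2*y + 3*x + 3*y

First, deg p = 4.
Then, reading off the gridlines: one y-axis crossing is at y = 0; it meets the x-axis at x = 0 (among the integer gridlines).
Finally, together with the visible shape, these determine p as stated.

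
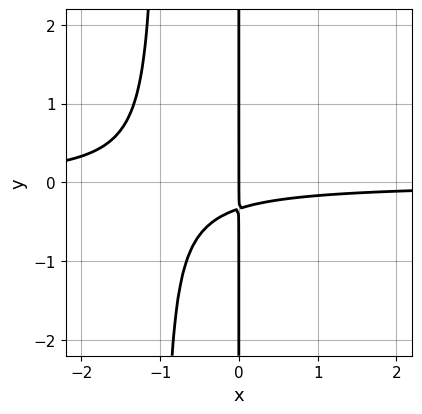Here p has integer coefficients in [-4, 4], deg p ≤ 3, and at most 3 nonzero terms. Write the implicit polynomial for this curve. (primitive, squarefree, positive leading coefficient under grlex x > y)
3*x^2*y + 3*x*y + x

Degree: a generic line meets the curve in up to 3 points, so deg p = 3.
Observable constraints: one x-axis crossing is at x = 0; every point of the y-axis in the box is on the curve.
Assembling these constraints gives the stated polynomial.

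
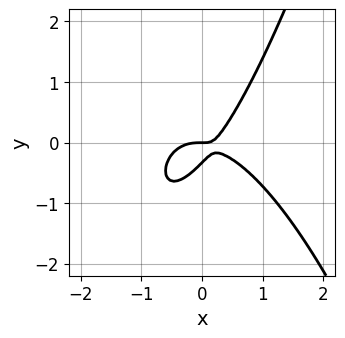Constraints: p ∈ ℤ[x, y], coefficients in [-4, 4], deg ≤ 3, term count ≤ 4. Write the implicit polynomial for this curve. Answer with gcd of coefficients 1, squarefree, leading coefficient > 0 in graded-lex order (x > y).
3*x^3 + 3*x*y - 3*y^2 - y

Degree: no degree-2 curve has this shape, so deg p = 3.
From the axis intercepts and sections: it crosses the y-axis at the gridline y = 0; one x-axis crossing is at x = 0.
These observations pin down the coefficients.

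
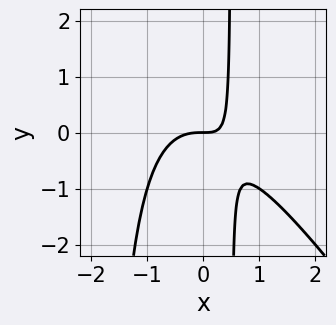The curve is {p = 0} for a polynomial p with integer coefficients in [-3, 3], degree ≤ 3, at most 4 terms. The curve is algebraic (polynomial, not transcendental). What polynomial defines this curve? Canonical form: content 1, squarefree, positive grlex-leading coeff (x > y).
First, the degree is 3 — the shape is more complex than any degree-2 curve.
Next, checking where it meets the axes: it meets the y-axis at y = 0 (among the integer gridlines); one x-axis crossing is at x = 0.
Finally, fitting integer coefficients to these (and the overall shape) gives p.

3*x^3 + 2*x^2*y + 3*x*y - 2*y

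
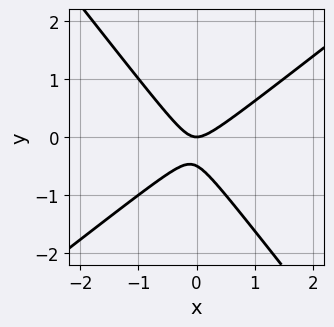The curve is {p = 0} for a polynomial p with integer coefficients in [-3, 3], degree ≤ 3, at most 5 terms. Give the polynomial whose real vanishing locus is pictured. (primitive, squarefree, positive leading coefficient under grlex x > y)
2*x^2 - x*y - 2*y^2 - y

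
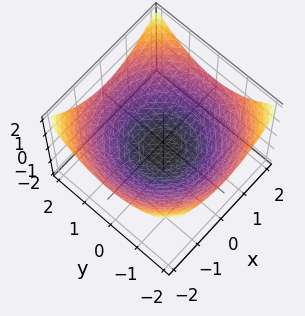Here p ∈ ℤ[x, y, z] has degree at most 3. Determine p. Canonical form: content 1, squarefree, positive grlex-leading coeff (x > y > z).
Degree: no degree-1 surface has this shape, so deg p = 2.
Symmetry: the surface is invariant under rotation about z: p = q(x² + y², z).
Observable constraints: a circular section at z = 0 has radius between 1 and 2.
These observations pin down the coefficients.

x^2 + y^2 - 3*z - 2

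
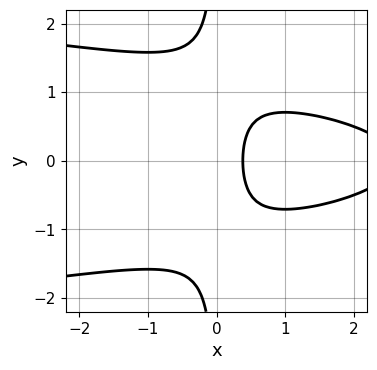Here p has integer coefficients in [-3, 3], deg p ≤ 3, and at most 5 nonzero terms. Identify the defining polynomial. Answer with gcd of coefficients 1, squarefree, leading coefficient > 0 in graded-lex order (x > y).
1. deg p = 3.
2. Symmetries: the y ↦ −y reflection is a symmetry, so y appears only in even powers.
3. Reading off the gridlines: no y-intercept at any integer in the box.
4. Putting this together gives p.

2*x*y^2 + x^2 - 3*x + 1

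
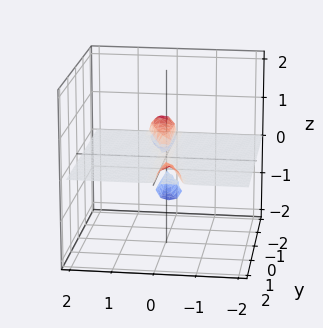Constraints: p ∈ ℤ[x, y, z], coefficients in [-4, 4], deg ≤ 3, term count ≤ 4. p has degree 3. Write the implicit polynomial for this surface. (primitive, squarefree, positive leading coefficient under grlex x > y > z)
3*x^2*z + x*y*z + 2*z^3

1. The picture has 3 separate pieces. They look like related sheets of one shape, so recover p as a whole.
2. The degree is 3 — the shape is more complex than any degree-2 surface.
3. Observable constraints: every point of the x-axis in the box is on the surface; it crosses the z-axis at the gridline z = 0.
4. These observations pin down the coefficients. Check: (0, 2, 0) on the y-axis lies on the surface, and p(0, 2, 0) = 0. ✓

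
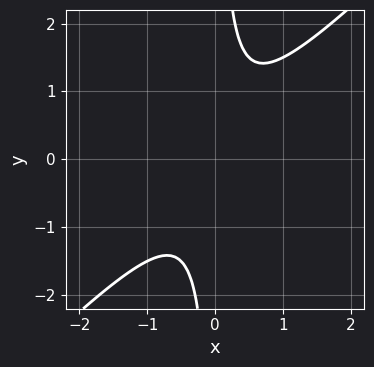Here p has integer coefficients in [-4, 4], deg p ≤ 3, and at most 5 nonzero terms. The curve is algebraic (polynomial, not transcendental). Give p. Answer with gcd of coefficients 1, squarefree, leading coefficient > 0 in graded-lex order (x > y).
The degree is 2 — a generic line meets the curve in up to 2 points.
From the axis intercepts and sections: it misses every integer gridline on the x-axis; the curve avoids every integer y-axis point in the box.
Together with the visible shape, these determine p as stated.

2*x^2 - 2*x*y + 1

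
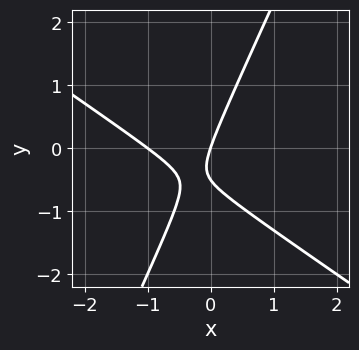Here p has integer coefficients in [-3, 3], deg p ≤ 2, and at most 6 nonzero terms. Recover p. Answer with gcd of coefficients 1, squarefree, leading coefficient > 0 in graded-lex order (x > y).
deg p = 2. A generic line meets the curve in up to 2 points.
From the visible intercepts: it meets the y-axis at y = 0 (among the integer gridlines); among the integer gridlines, it crosses the x-axis at x ∈ {-1, 0}.
The integer polynomial consistent with all of this is the stated p.

3*x^2 + 3*x*y - 2*y^2 + 3*x - y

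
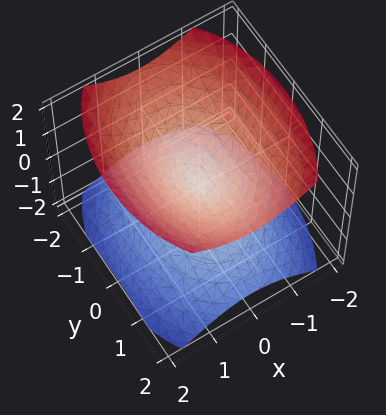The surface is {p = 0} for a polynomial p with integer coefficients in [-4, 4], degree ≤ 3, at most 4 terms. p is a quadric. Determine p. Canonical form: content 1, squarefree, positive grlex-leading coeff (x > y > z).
First, there are 2 components. They look like related sheets of one shape, so recover p as a whole.
Next, degree: two nappes meeting at a single point; a quadric, so deg p = 2.
Then, symmetries: it's symmetric under z → −z, forcing even powers of z; mirror symmetry x ↦ −x ⇒ only even powers of x; the y ↦ −y reflection is a symmetry, so y appears only in even powers.
Then, reading off the gridlines: one z-axis crossing is at z = 0; one y-axis crossing is at y = 0.
Finally, assembling these constraints gives the stated polynomial.

2*x^2 + y^2 - 2*z^2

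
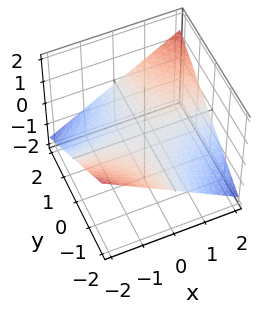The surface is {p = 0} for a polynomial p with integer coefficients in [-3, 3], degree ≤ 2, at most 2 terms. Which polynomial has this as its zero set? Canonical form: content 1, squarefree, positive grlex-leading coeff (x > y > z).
x*y - 3*z

Degree: a saddle surface; a quadric, so deg p = 2.
Reading off the gridlines: the visible y-axis segment lies entirely on the surface; one z-axis crossing is at z = 0; every point of the x-axis in the box is on the surface.
Together with the visible shape, these determine p as stated.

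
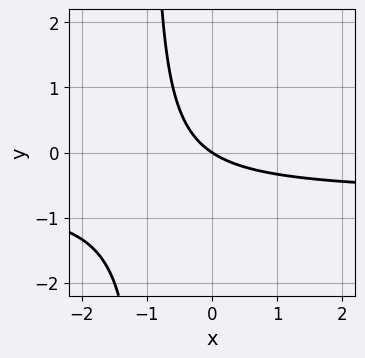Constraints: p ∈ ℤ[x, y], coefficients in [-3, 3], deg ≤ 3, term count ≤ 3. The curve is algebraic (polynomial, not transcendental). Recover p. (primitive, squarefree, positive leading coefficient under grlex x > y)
3*x*y + 2*x + 3*y

First, deg p = 2. A generic line meets the curve in up to 2 points.
Next, from the axis intercepts and sections: it crosses the x-axis at the gridline x = 0; one y-axis crossing is at y = 0.
Finally, together with the visible shape, these determine p as stated.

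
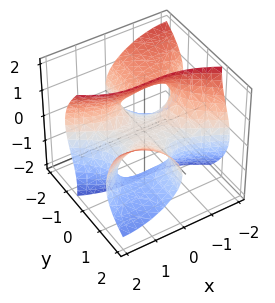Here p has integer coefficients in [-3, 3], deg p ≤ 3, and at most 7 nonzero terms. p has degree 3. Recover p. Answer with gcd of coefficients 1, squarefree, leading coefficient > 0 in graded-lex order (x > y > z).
x^3 - 3*x*y^2 + 3*y*z^2 - z^3 + 3*z

deg p = 3.
From the visible intercepts: it crosses the x-axis at the gridline x = 0; it crosses the z-axis at the gridline z = 0.
These observations pin down the coefficients.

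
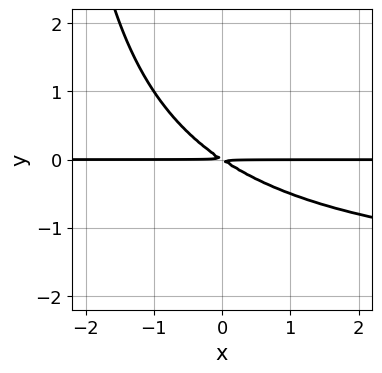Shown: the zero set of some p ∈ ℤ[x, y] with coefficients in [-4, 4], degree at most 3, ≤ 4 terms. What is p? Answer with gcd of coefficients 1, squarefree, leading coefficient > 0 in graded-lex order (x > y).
x*y^2 + 2*x*y + 3*y^2

deg p = 3. No degree-2 curve has this shape.
Against the integer gridlines: every point of the x-axis in the box is on the curve.
These observations pin down the coefficients.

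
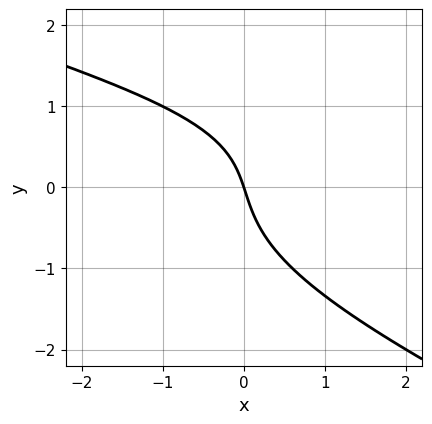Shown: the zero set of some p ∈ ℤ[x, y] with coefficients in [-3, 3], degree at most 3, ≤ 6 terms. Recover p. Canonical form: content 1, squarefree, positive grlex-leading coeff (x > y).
x*y^2 + 2*y^3 - x*y + 3*x + y

(a) Degree: a generic line meets the curve in up to 3 points, so deg p = 3.
(b) Checking where it meets the axes: it meets the y-axis at y = 0 (among the integer gridlines); it meets the x-axis at x = 0 (among the integer gridlines).
(c) Solving for integer coefficients yields p as stated.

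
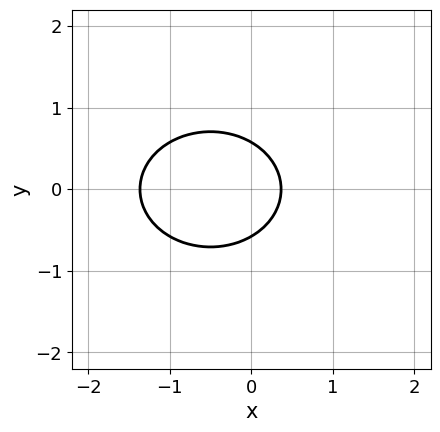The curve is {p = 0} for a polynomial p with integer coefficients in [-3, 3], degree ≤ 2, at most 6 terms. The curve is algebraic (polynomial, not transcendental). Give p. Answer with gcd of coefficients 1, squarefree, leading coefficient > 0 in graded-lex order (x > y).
2*x^2 + 3*y^2 + 2*x - 1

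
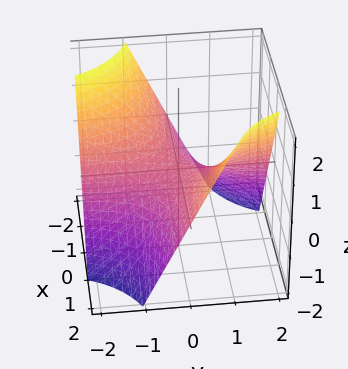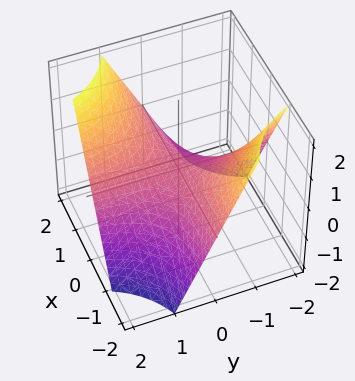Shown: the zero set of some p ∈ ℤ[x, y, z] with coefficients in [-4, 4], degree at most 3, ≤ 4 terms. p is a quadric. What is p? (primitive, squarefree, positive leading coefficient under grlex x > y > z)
1. Degree: a saddle surface; a quadric, so deg p = 2.
2. Reading off the gridlines: every point of the y-axis in the box is on the surface; the visible x-axis segment lies entirely on the surface; it crosses the z-axis at the gridline z = 0.
3. Together with the visible shape, these determine p as stated.

x*y - z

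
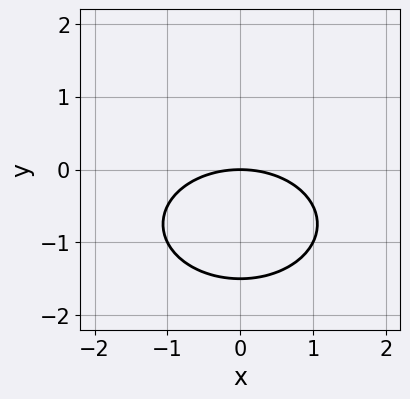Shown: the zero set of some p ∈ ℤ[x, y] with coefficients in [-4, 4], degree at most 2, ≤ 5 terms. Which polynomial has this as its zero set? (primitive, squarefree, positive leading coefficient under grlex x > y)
1. deg p = 2. The shape is more complex than any degree-1 curve.
2. Symmetries: the x ↦ −x reflection is a symmetry, so x appears only in even powers.
3. Against the integer gridlines: it meets the y-axis at y = 0 (among the integer gridlines); one x-axis crossing is at x = 0.
4. The integer polynomial consistent with all of this is the stated p.

x^2 + 2*y^2 + 3*y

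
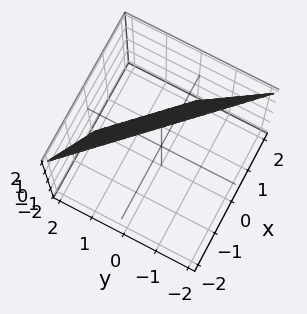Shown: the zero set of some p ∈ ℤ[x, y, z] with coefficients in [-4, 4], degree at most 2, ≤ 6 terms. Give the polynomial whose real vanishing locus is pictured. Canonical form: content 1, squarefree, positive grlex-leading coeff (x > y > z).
2*x + 2*y + z - 2

deg p = 1. The surface is flat (a plane).
From the visible intercepts: it crosses the z-axis at the gridline z = 2; it crosses the x-axis at the gridline x = 1; one y-axis crossing is at y = 1.
Putting this together gives p.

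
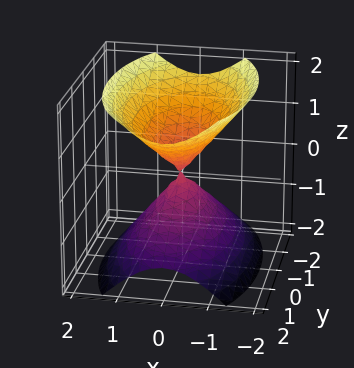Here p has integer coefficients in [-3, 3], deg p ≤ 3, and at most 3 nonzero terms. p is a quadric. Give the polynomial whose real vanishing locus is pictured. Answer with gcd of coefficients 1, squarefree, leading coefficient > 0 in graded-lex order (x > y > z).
3*x^2 + y^2 - 2*z^2

First, there are 2 components. They look like related sheets of one shape, so recover p as a whole.
Next, deg p = 2. A double cone through the origin; a quadric.
Then, symmetries: the z ↦ −z reflection is a symmetry, so z appears only in even powers; it's symmetric under y → −y, forcing even powers of y; mirror symmetry x ↦ −x ⇒ only even powers of x.
Next, from the visible intercepts: one y-axis crossing is at y = 0; it crosses the x-axis at the gridline x = 0; it crosses the z-axis at the gridline z = 0.
Finally, these observations pin down the coefficients.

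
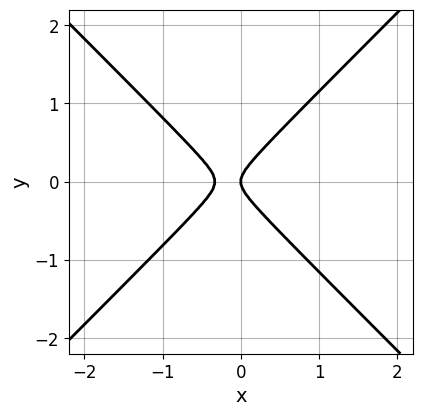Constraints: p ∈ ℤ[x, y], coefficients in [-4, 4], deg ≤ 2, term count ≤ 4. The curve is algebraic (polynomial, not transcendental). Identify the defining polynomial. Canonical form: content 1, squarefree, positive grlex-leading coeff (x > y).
Degree: the shape is more complex than any degree-1 curve, so deg p = 2.
Symmetries: it's symmetric under y → −y, forcing even powers of y.
Reading off the gridlines: one y-axis crossing is at y = 0; it meets the x-axis at x = 0 (among the integer gridlines).
Matching integer coefficients to the picture gives p.

3*x^2 - 3*y^2 + x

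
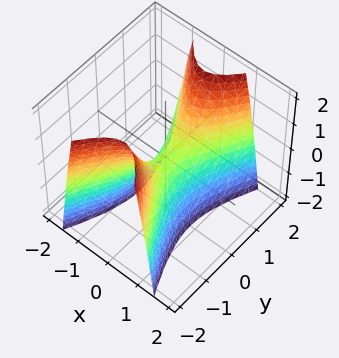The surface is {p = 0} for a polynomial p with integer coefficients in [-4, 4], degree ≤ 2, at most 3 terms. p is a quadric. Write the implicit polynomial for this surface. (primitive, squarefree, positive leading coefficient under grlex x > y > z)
Degree: a saddle surface; a quadric, so deg p = 2.
Symmetries: it's symmetric under x → −x, forcing even powers of x; the y ↦ −y reflection is a symmetry, so y appears only in even powers.
Reading off the gridlines: it meets the z-axis at z = 0 (among the integer gridlines); it meets the x-axis at x = 0 (among the integer gridlines).
Fitting integer coefficients to these (and the overall shape) gives p.

3*x^2 - y^2 + z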